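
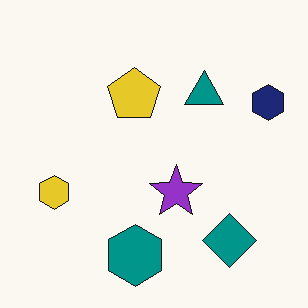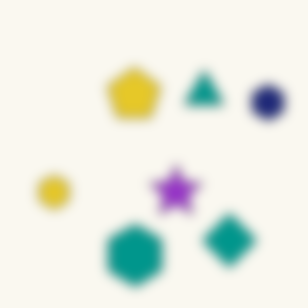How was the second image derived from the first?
This is the original image strongly gaussian-blurred.

Shape edges and outlines are uniformly softened across the whole image.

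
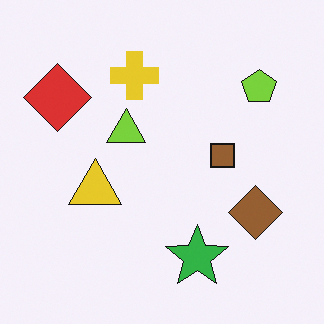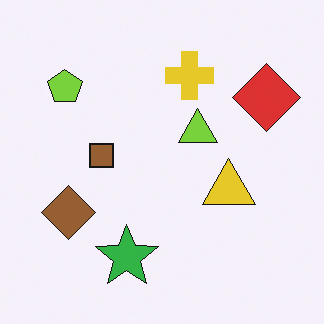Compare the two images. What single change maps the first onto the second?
It was flipped horizontally (left ↔ right).

The red diamond is in the top-left of the first image and the top-right of the second — shapes on opposite sides of the vertical midline have swapped in a mirror flip.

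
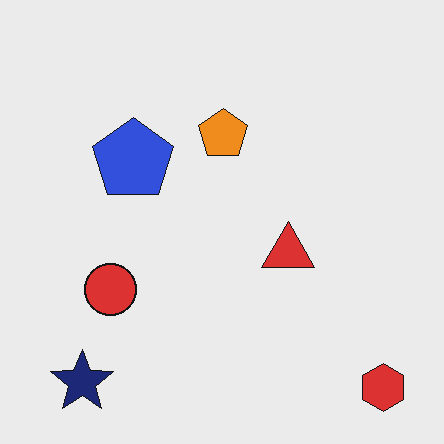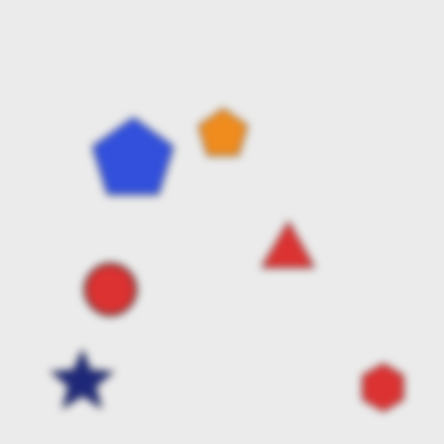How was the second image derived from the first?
This is the original image moderately blurred.

Shape edges and outlines are uniformly softened across the whole image.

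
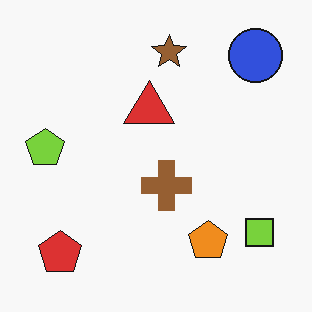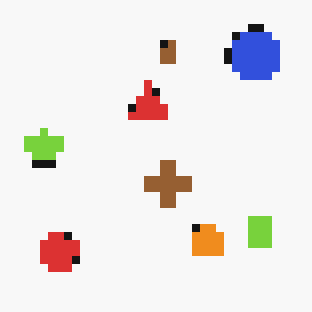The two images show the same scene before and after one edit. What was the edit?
The second image is the first pixelated into visible square blocks.

Shapes are reduced to large square blocks; fine edges and outlines are lost — a downscale-then-upscale (mosaic) effect.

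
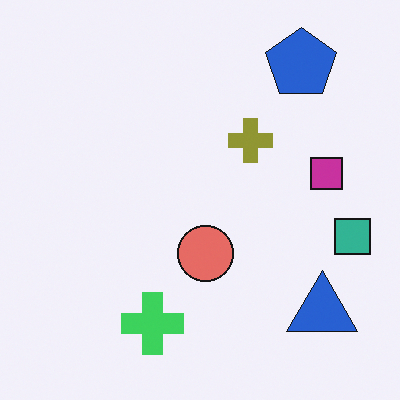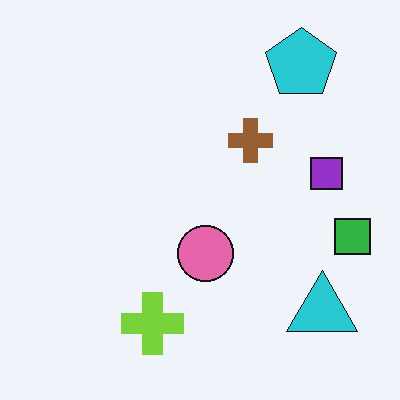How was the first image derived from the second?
The image was hue-shifted slightly.

Every shape's color has rotated by the same amount around the hue wheel — a uniform hue shift.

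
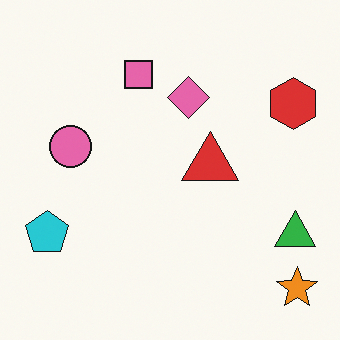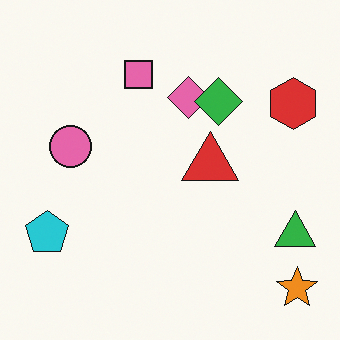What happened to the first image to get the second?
It was overlaid with an additional green diamond.

A green diamond appears in the second image that is absent from the first.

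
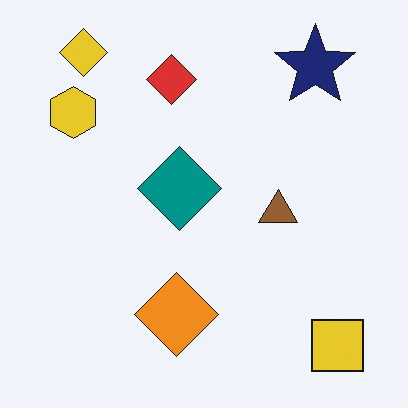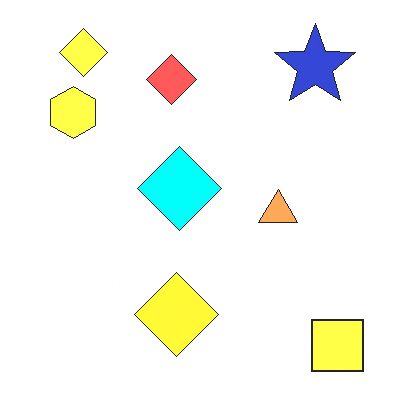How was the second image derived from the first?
This is the original image substantially brightened.

Every pixel — background and shapes alike — is uniformly brightened.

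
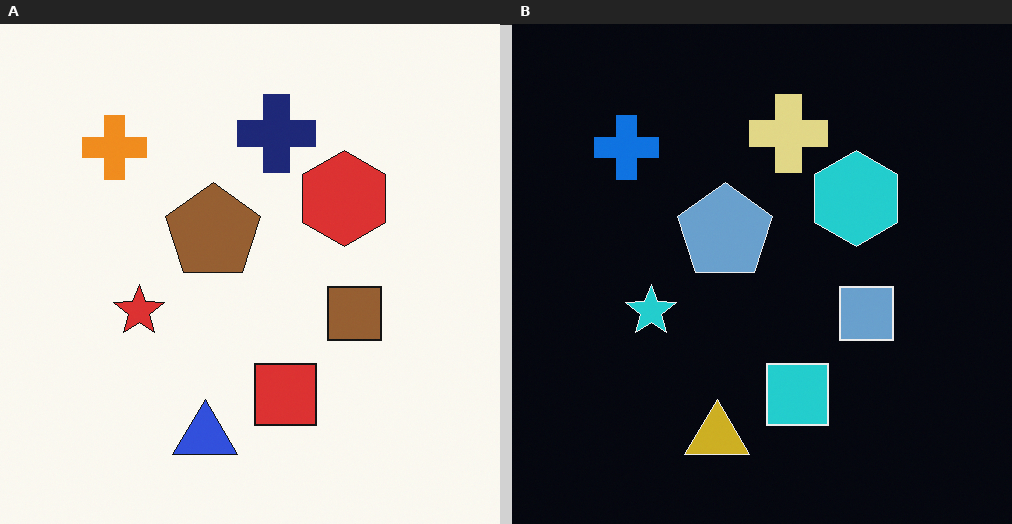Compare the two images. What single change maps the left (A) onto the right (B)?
The right (B) image is the left (A) color-inverted (negative).

The light background has become dark and every shape's color is its complement — a photographic negative.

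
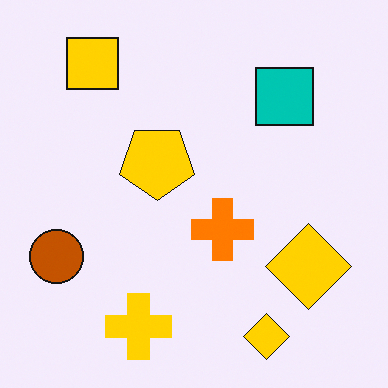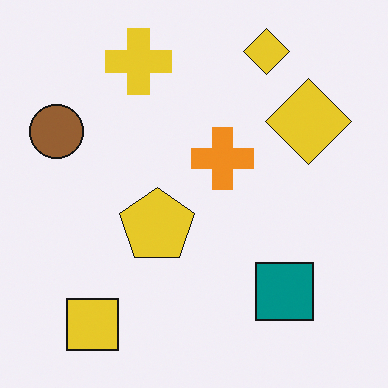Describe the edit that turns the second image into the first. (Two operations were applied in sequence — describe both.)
This is the original image flipped vertically (top ↔ bottom), then made much more vivid (saturation change).

The yellow cross is in the top of the second image and the bottom of the first — shapes on opposite sides of the horizontal midline have swapped in a mirror flip. All colors are more vivid — a global saturation change.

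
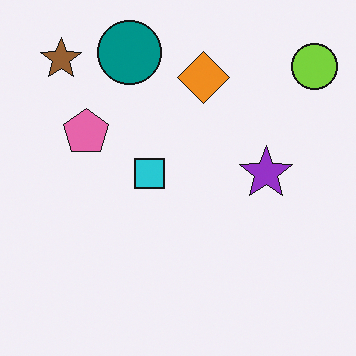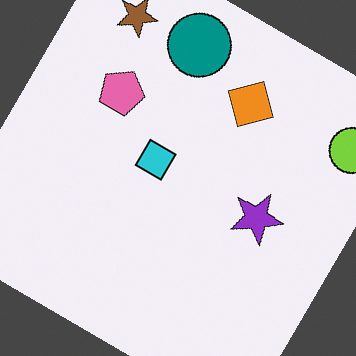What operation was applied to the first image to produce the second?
The image was rotated clockwise by a large amount — several tens of degrees.

Every shape is tilted by the same angle and the image corners show triangular fill wedges — a whole-image rotation by a non-right angle.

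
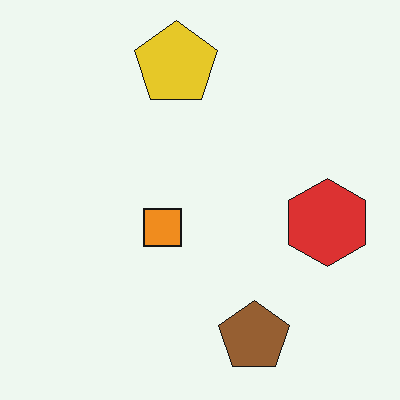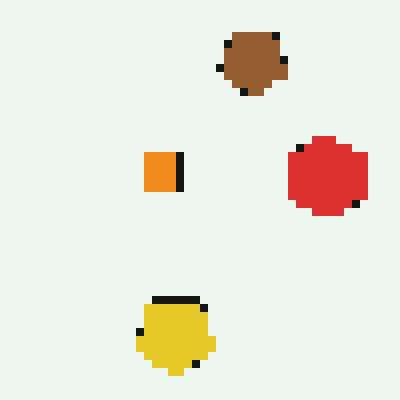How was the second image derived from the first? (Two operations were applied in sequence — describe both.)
Flipped vertically (top ↔ bottom), then moderately pixelated.

The brown pentagon is in the bottom of the first image and the top of the second — shapes on opposite sides of the horizontal midline have swapped in a mirror flip. Shapes are reduced to large square blocks; fine edges and outlines are lost — a downscale-then-upscale (mosaic) effect.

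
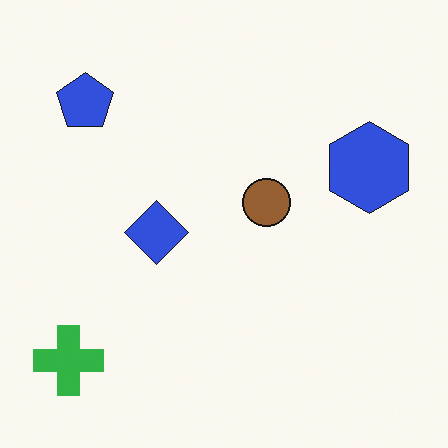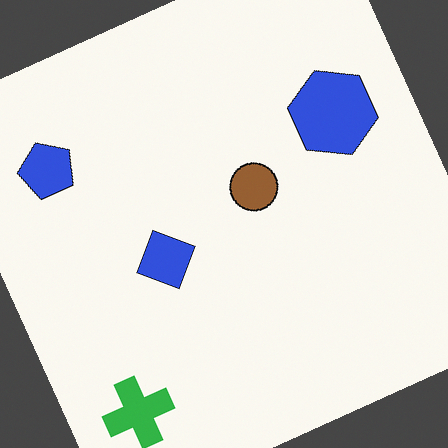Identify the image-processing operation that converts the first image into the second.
The image was rotated counter-clockwise by a moderate amount.

Every shape is tilted by the same angle and the image corners show triangular fill wedges — a whole-image rotation by a non-right angle.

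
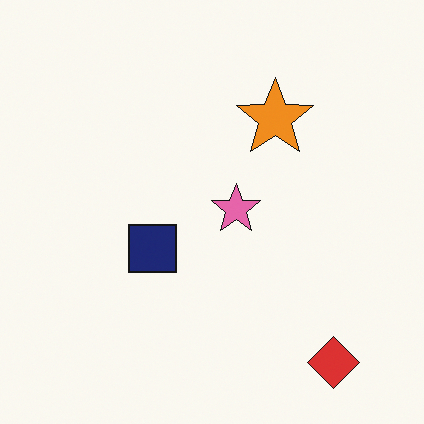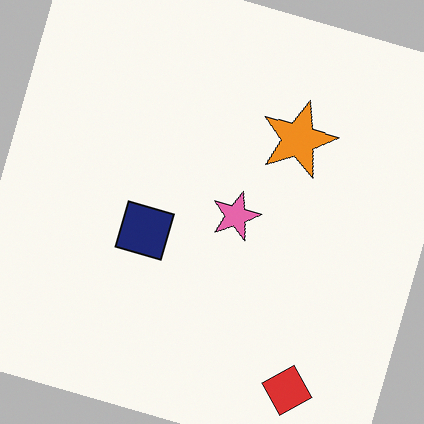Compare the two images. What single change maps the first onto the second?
Rotated clockwise by a moderate amount.

Every shape is tilted by the same angle and the image corners show triangular fill wedges — a whole-image rotation by a non-right angle.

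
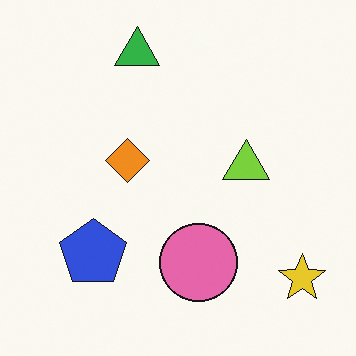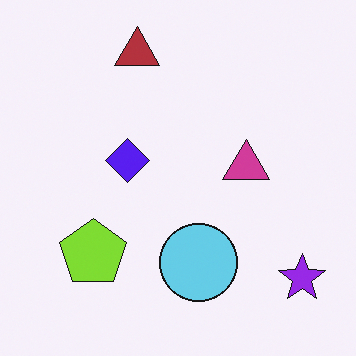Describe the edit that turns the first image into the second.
The image was hue-shifted through roughly half the color wheel.

Every shape's color has rotated by the same amount around the hue wheel — a uniform hue shift.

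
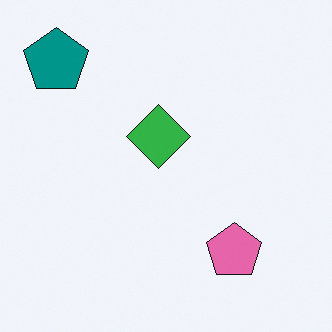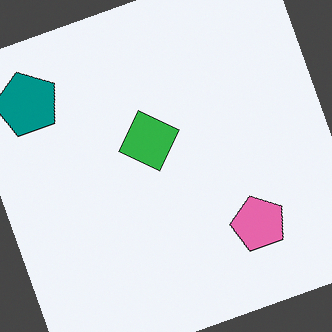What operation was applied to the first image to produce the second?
Rotated counter-clockwise by a clearly visible amount.

Every shape is tilted by the same angle and the image corners show triangular fill wedges — a whole-image rotation by a non-right angle.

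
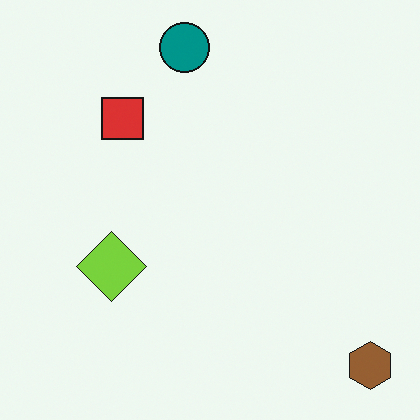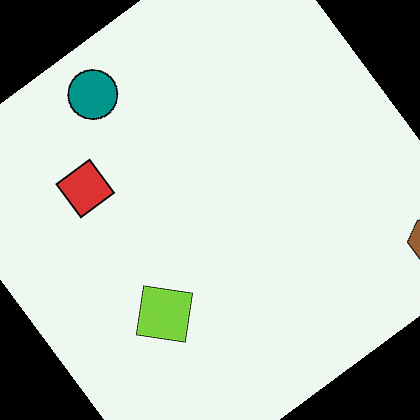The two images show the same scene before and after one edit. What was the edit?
The second image is the first rotated counter-clockwise by a large amount — several tens of degrees.

Every shape is tilted by the same angle and the image corners show triangular fill wedges — a whole-image rotation by a non-right angle.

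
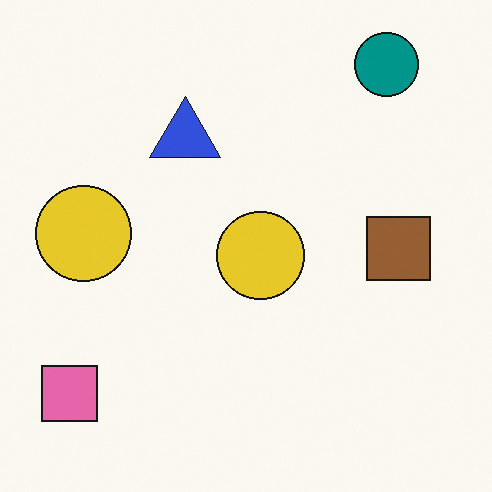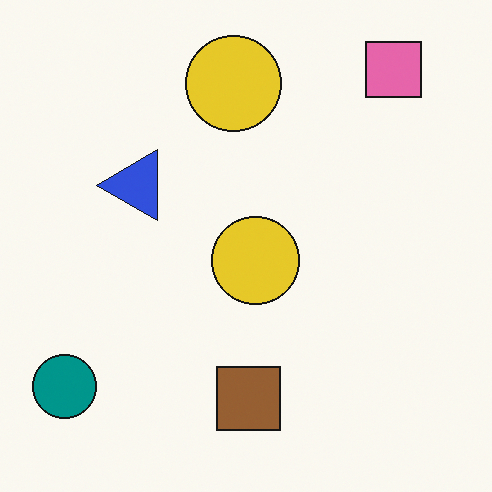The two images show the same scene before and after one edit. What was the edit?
The transformation is: transposed (reflected across the top-left ↔ bottom-right diagonal).

Shapes have swapped their row and column positions — what was in the top-right is now in the bottom-left — a diagonal reflection.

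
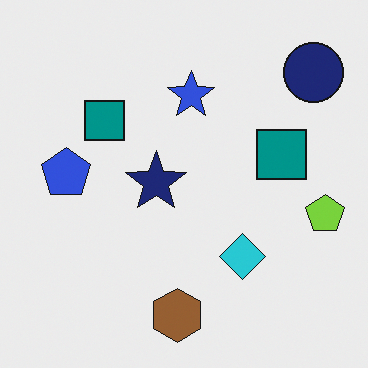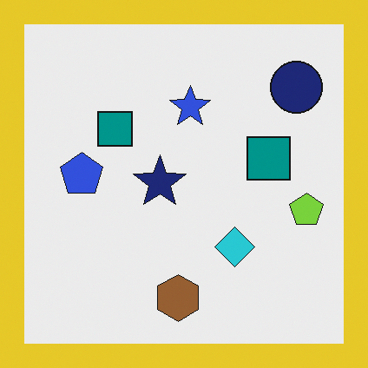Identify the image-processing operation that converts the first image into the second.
Framed with a yellow border.

A solid yellow frame runs around the edge of the second image, with the content slightly shrunk inside it.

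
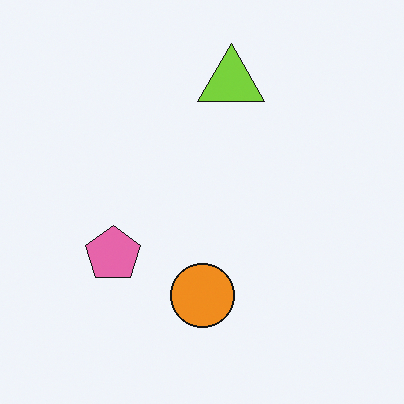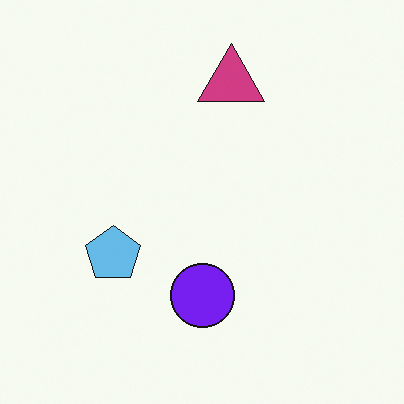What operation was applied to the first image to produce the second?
The transformation is: hue-shifted through roughly half the color wheel.

Every shape's color has rotated by the same amount around the hue wheel — a uniform hue shift.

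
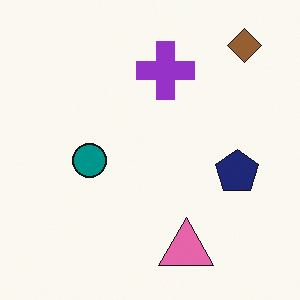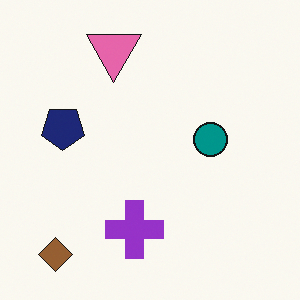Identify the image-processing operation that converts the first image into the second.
The image was rotated 180°.

The brown diamond sits in the top-right of the first image and the bottom-left of the second — consistent with a whole-image 180° rotation.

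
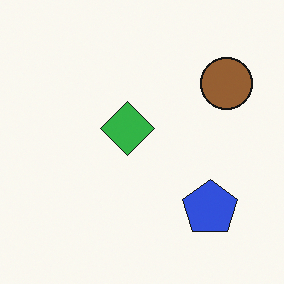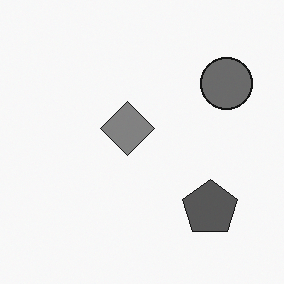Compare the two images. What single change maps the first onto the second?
It was converted to grayscale.

All color is removed — every shape is now a shade of grey.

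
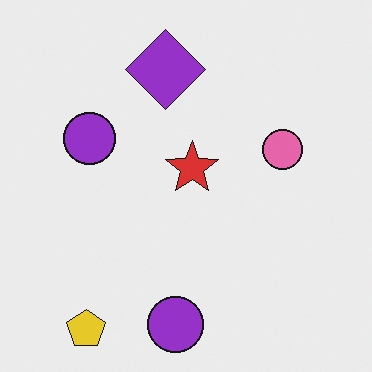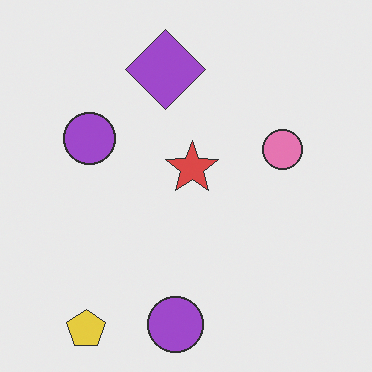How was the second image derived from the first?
Given slightly reduced contrast.

Tones are pushed toward mid-grey across the whole image — a global contrast change.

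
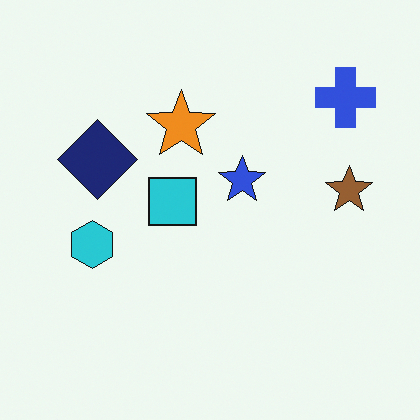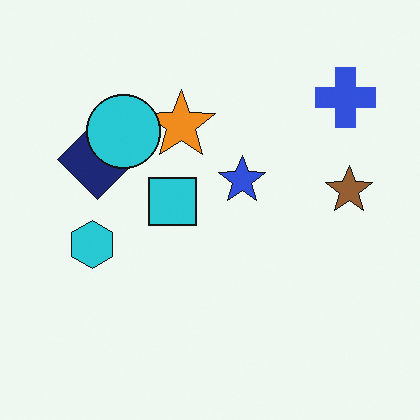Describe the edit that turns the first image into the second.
The second image is the first overlaid with an additional cyan circle.

A cyan circle appears in the second image that is absent from the first.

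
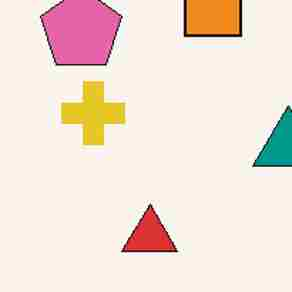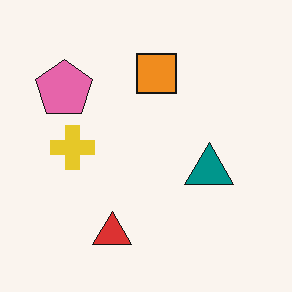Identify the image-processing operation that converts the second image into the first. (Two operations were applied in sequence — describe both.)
This is the original image cropped slightly and scaled back up, then heavily JPEG-compressed with obvious blocking artifacts.

The visible shapes are larger and the field of view is narrower; shapes near the original edges may be partly or wholly outside the frame — a crop-and-rescale. Blocky 8×8 compression artifacts appear around shape edges and the flat background shows ringing — characteristic JPEG degradation.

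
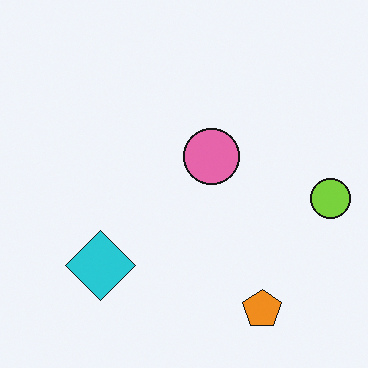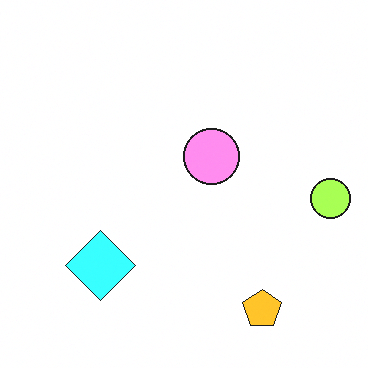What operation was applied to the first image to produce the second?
This is the original image substantially brightened.

Every pixel — background and shapes alike — is uniformly brightened.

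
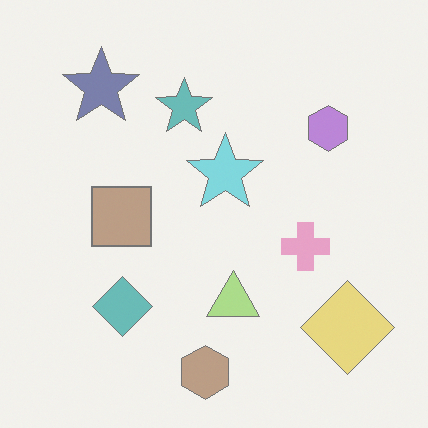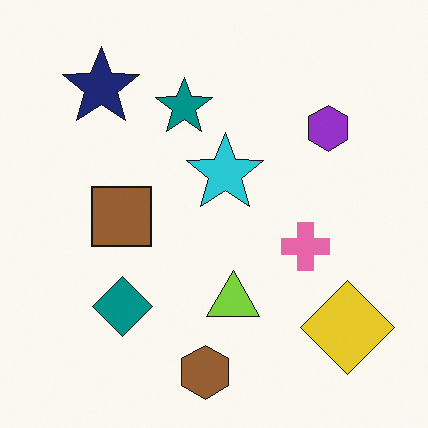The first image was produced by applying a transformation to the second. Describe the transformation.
Washed out (contrast reduced).

Tones are pushed toward mid-grey across the whole image — a global contrast change.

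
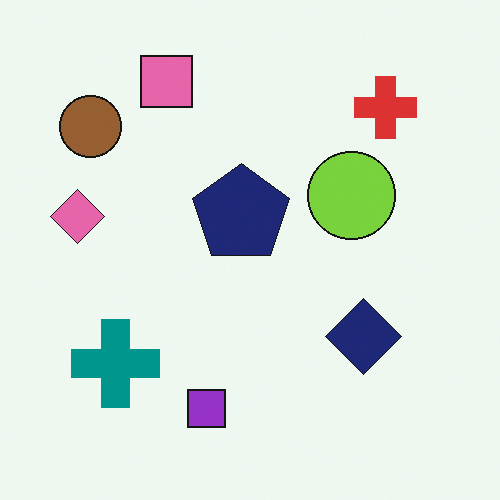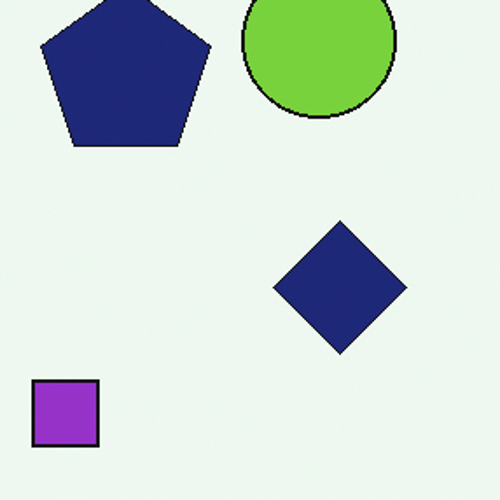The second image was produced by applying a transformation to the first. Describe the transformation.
The image was cropped tightly and scaled back up.

The visible shapes are larger and the field of view is narrower; shapes near the original edges may be partly or wholly outside the frame — a crop-and-rescale.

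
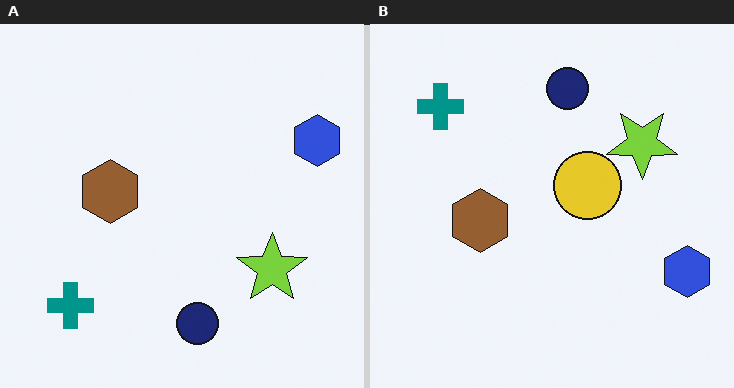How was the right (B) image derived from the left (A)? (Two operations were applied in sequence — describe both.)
The transformation is: flipped vertically (top ↔ bottom), then overlaid with an additional yellow circle.

The navy circle is in the bottom of the left (A) image and the top of the right (B) — shapes on opposite sides of the horizontal midline have swapped in a mirror flip. A yellow circle appears in the right (B) image that is absent from the left (A).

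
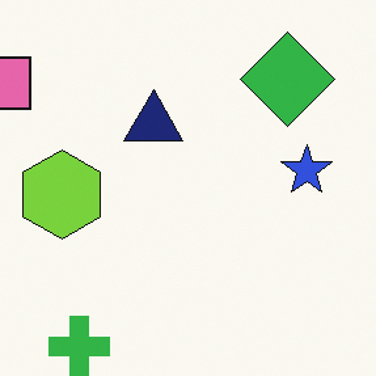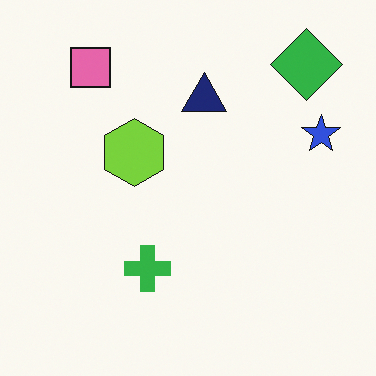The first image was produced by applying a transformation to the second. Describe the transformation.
The transformation is: cropped slightly and scaled back up.

The visible shapes are larger and the field of view is narrower; shapes near the original edges may be partly or wholly outside the frame — a crop-and-rescale.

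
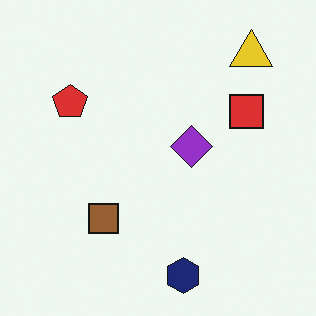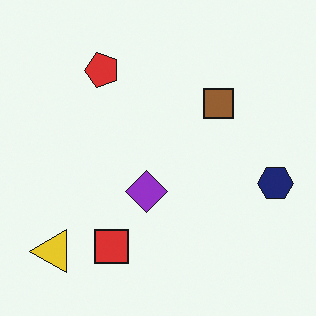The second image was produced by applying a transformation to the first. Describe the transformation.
Transposed (reflected across the top-left ↔ bottom-right diagonal).

Shapes have swapped their row and column positions — what was in the top-right is now in the bottom-left — a diagonal reflection.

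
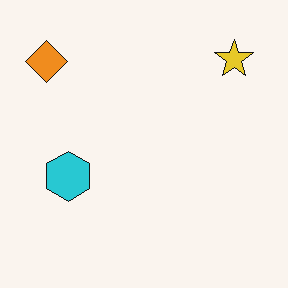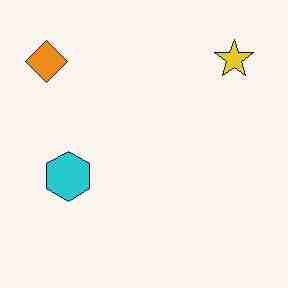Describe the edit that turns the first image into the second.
The image was degraded with heavy JPEG compression.

Blocky 8×8 compression artifacts appear around shape edges and the flat background shows ringing — characteristic JPEG degradation.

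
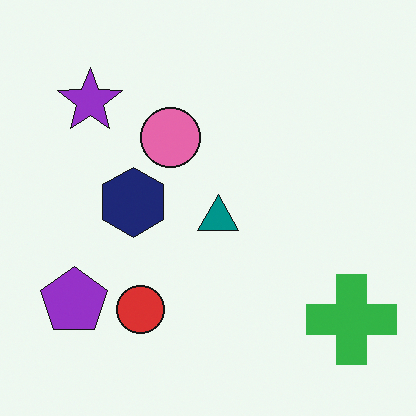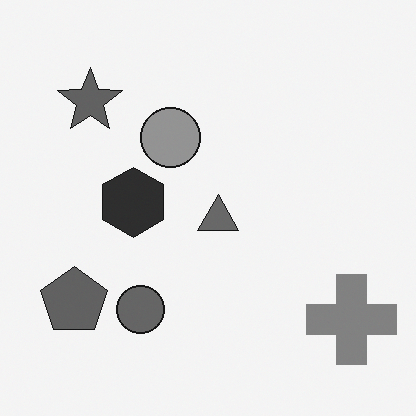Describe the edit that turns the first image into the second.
It was converted to grayscale.

All color is removed — every shape is now a shade of grey.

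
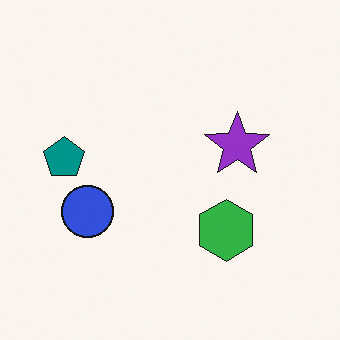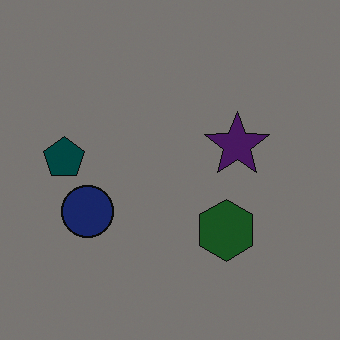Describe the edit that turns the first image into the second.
The second image is the first darkened a lot.

Every pixel — background and shapes alike — is uniformly darkened.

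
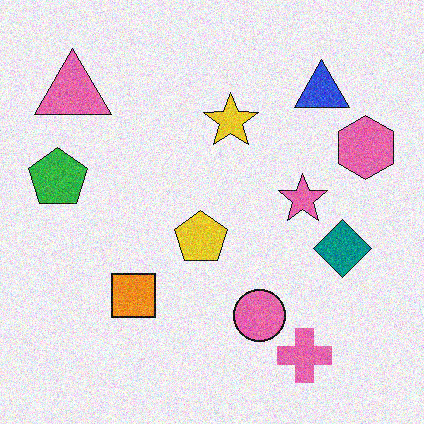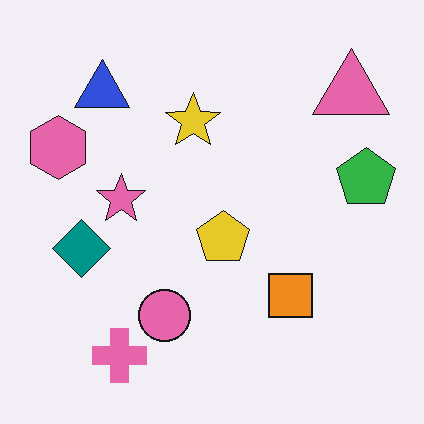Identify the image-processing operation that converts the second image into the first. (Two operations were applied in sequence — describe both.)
It was flipped horizontally (left ↔ right), then degraded with visible gaussian noise.

The green pentagon is in the right of the second image and the left of the first — shapes on opposite sides of the vertical midline have swapped in a mirror flip. Random speckle covers the whole image, including the flat background.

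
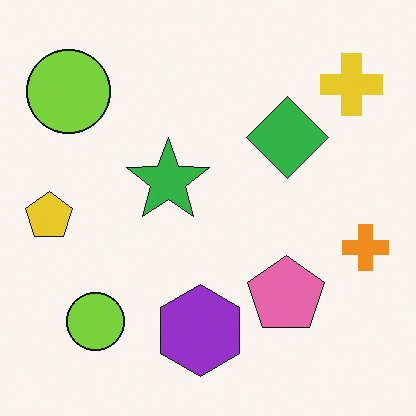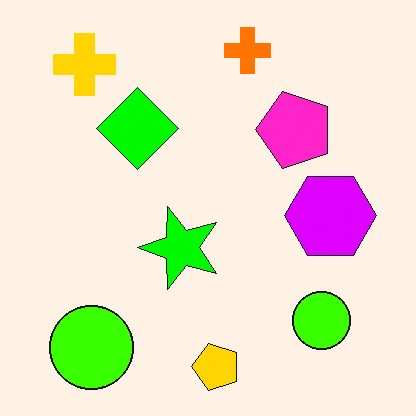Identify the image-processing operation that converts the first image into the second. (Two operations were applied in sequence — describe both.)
The transformation is: rotated 90° counter-clockwise, then heavily oversaturated.

The yellow cross sits in the top-right of the first image and the top-left of the second — consistent with a whole-image 90° counter-clockwise rotation. All colors are more vivid — a global saturation change.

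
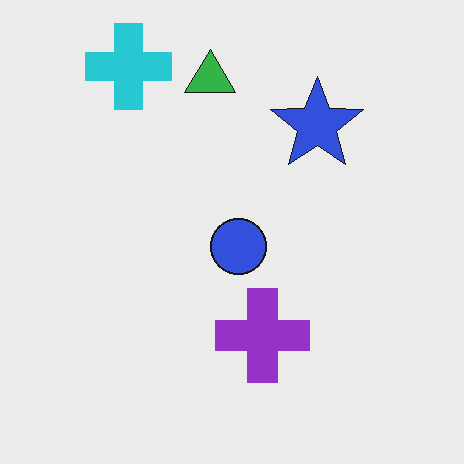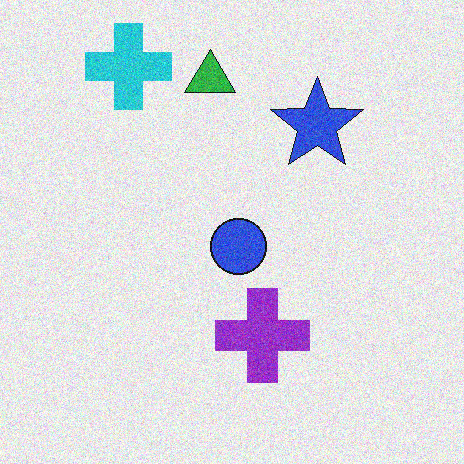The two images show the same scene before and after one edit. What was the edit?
This is the original image degraded with visible gaussian noise.

Random speckle covers the whole image, including the flat background.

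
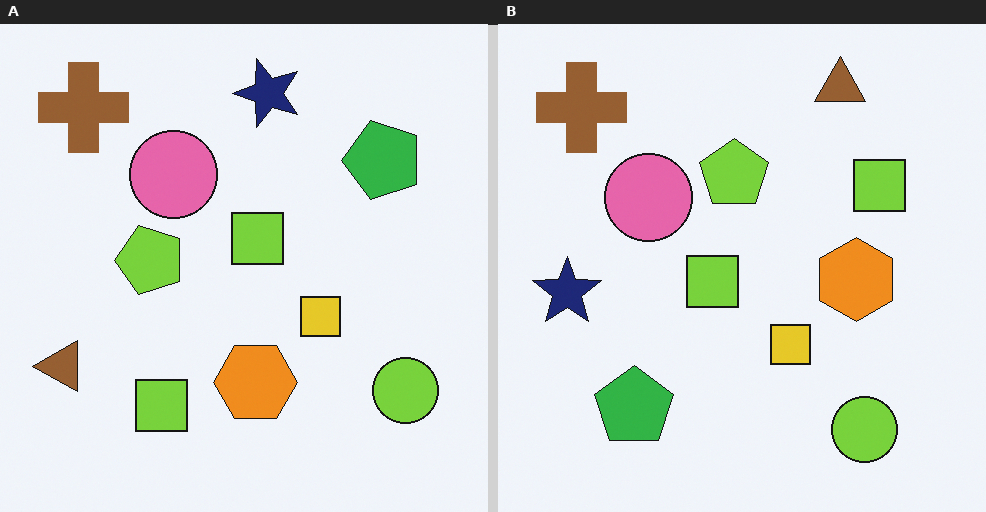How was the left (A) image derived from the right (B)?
The left (A) image is the right (B) transposed (reflected across the top-left ↔ bottom-right diagonal).

Shapes have swapped their row and column positions — what was in the top-right is now in the bottom-left — a diagonal reflection.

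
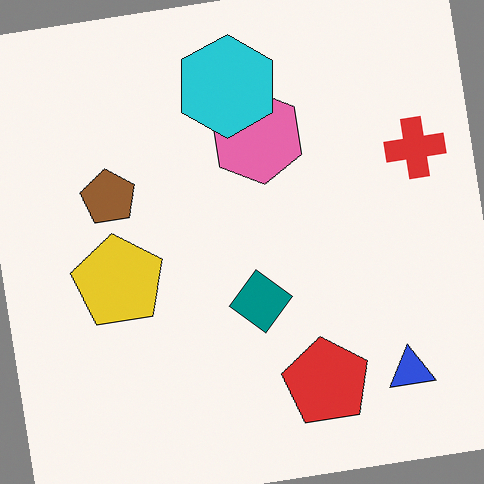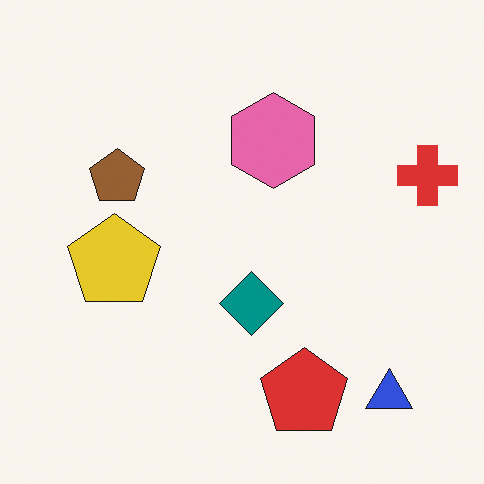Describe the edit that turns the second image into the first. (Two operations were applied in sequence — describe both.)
The transformation is: rotated counter-clockwise by a few degrees, then overlaid with an additional cyan hexagon.

Every shape is tilted by the same angle and the image corners show triangular fill wedges — a whole-image rotation by a non-right angle. A cyan hexagon appears in the first image that is absent from the second.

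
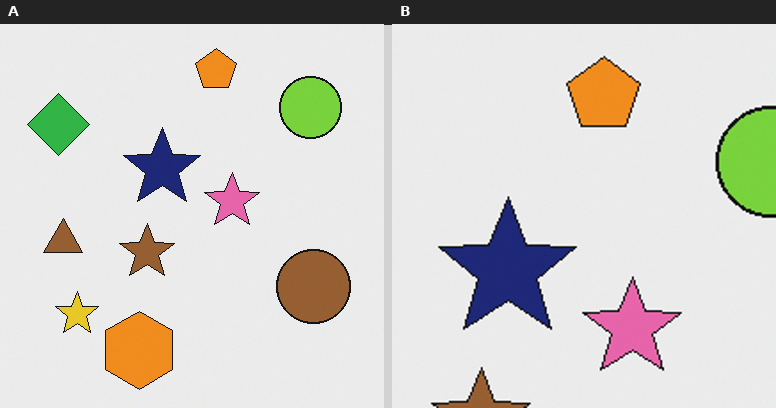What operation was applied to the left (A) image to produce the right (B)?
The right (B) image is the left (A) cropped to a noticeably smaller region and rescaled.

The visible shapes are larger and the field of view is narrower; shapes near the original edges may be partly or wholly outside the frame — a crop-and-rescale.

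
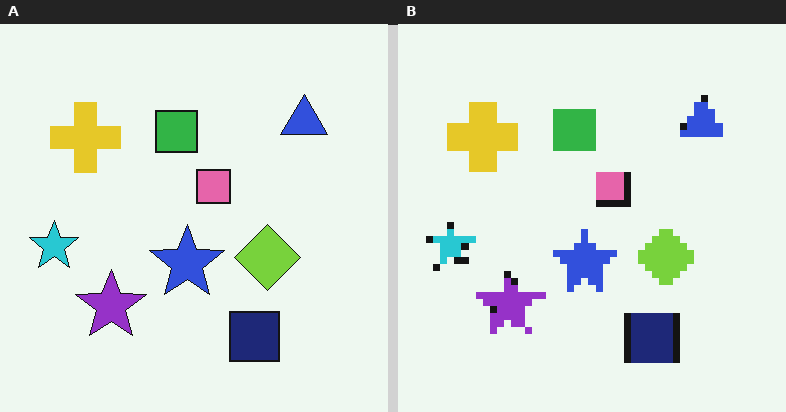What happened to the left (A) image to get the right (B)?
It was pixelated into visible square blocks.

Shapes are reduced to large square blocks; fine edges and outlines are lost — a downscale-then-upscale (mosaic) effect.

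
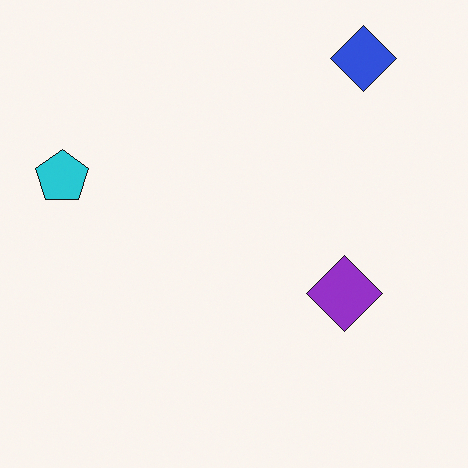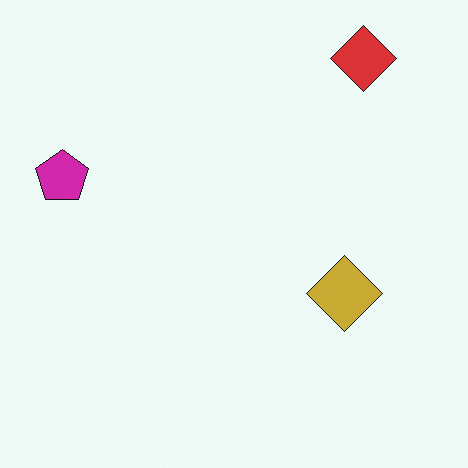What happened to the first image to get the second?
The image was hue-shifted by a moderate amount.

Every shape's color has rotated by the same amount around the hue wheel — a uniform hue shift.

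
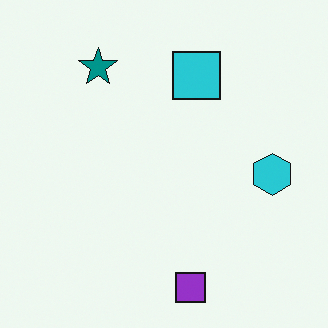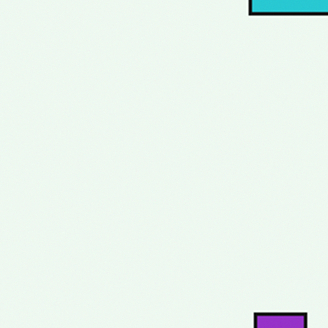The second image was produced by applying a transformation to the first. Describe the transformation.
The image was cropped to a noticeably smaller region and rescaled.

The visible shapes are larger and the field of view is narrower; shapes near the original edges may be partly or wholly outside the frame — a crop-and-rescale.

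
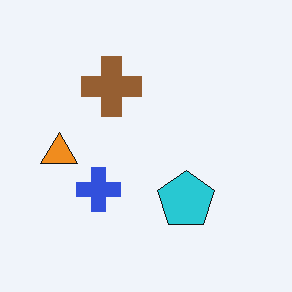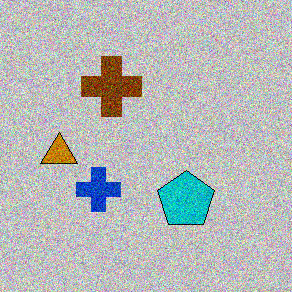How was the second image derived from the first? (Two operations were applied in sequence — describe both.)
This is the original image heavily posterized to just a handful of flat colors, then degraded with a thick layer of grain.

Each flat color has snapped to a coarser quantized level — most visibly, the near-white background has dropped to a flat grey. Random speckle covers the whole image, including the flat background.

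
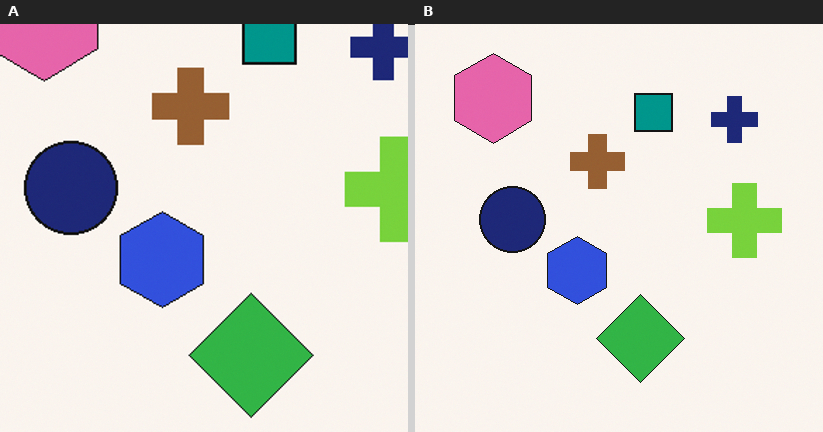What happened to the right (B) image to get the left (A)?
It was cropped to a modestly smaller region and rescaled.

The visible shapes are larger and the field of view is narrower; shapes near the original edges may be partly or wholly outside the frame — a crop-and-rescale.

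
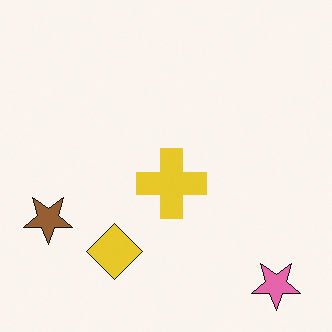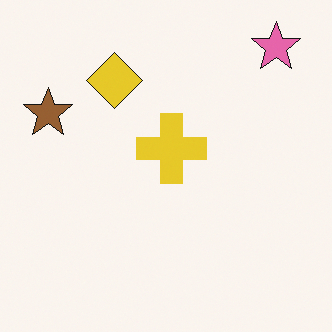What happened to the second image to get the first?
The first image is the second flipped vertically (top ↔ bottom).

The pink star is in the top-right of the second image and the bottom-right of the first — shapes on opposite sides of the horizontal midline have swapped in a mirror flip.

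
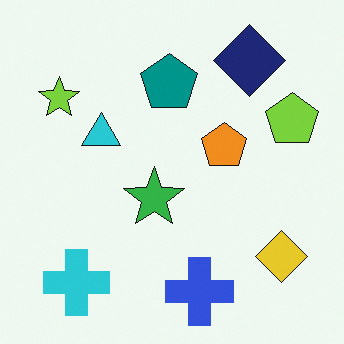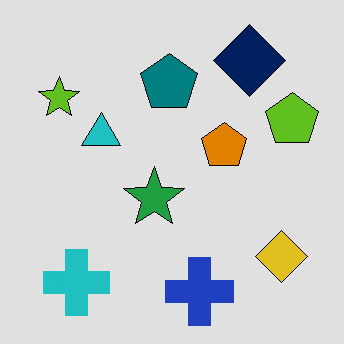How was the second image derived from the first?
The transformation is: moderately posterized.

Each flat color has snapped to a coarser quantized level — most visibly, the near-white background has dropped to a flat grey.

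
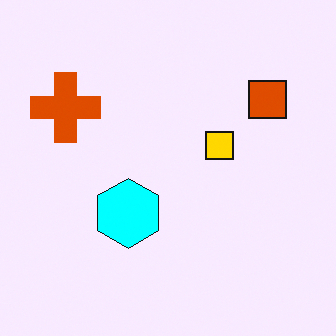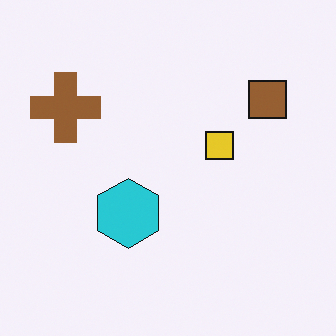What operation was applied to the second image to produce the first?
Heavily oversaturated.

All colors are more vivid — a global saturation change.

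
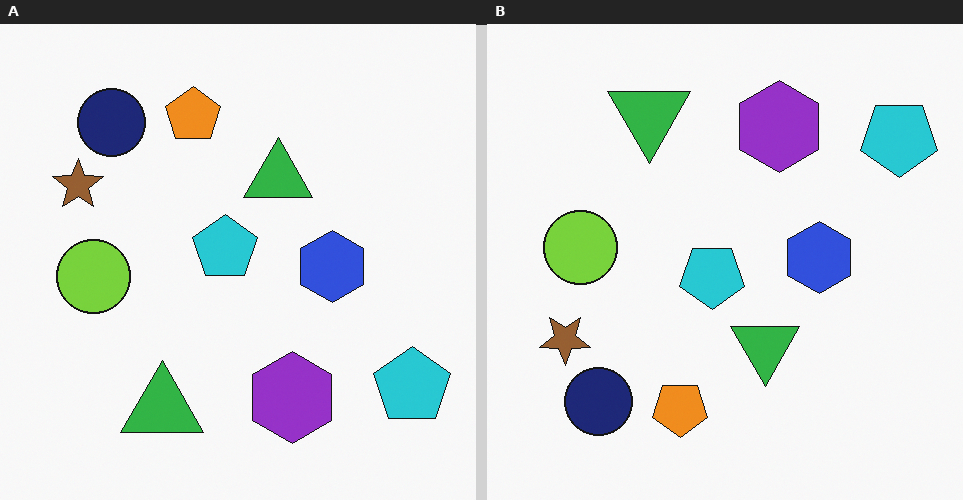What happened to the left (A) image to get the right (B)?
The right (B) image is the left (A) flipped vertically (top ↔ bottom).

The orange pentagon is in the top of the left (A) image and the bottom of the right (B) — shapes on opposite sides of the horizontal midline have swapped in a mirror flip.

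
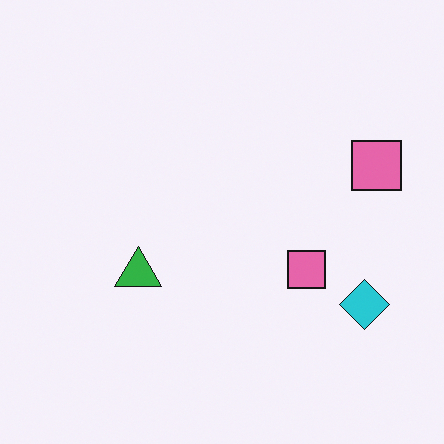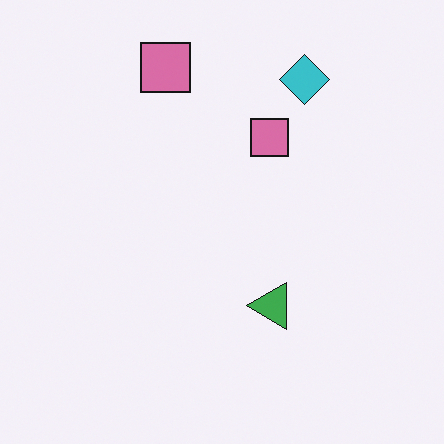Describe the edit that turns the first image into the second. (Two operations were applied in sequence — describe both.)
The image was slightly desaturated, then rotated 90° counter-clockwise.

All colors are more muted and greyish — a global saturation change. The cyan diamond sits in the bottom-right of the first image and the top-right of the second — consistent with a whole-image 90° counter-clockwise rotation.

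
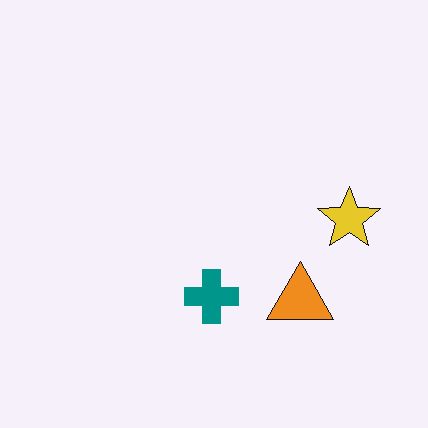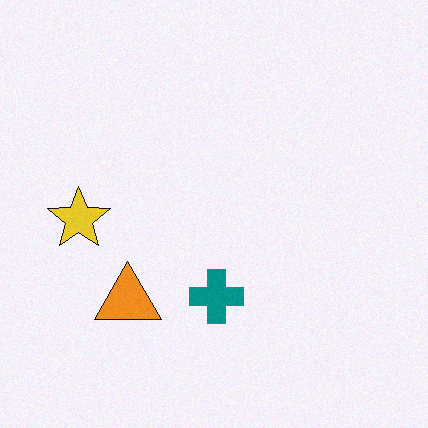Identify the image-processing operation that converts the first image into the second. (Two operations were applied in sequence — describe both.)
The second image is the first flipped horizontally (left ↔ right), then degraded with a light layer of grain.

The yellow star is in the right of the first image and the left of the second — shapes on opposite sides of the vertical midline have swapped in a mirror flip. Random speckle covers the whole image, including the flat background.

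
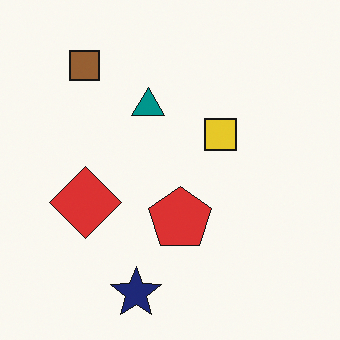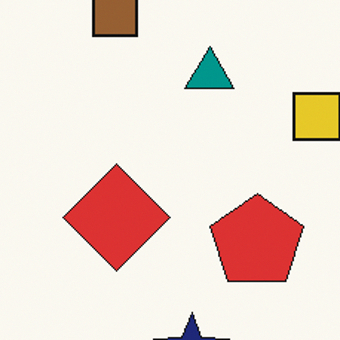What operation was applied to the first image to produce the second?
The second image is the first cropped to a modestly smaller region and rescaled.

The visible shapes are larger and the field of view is narrower; shapes near the original edges may be partly or wholly outside the frame — a crop-and-rescale.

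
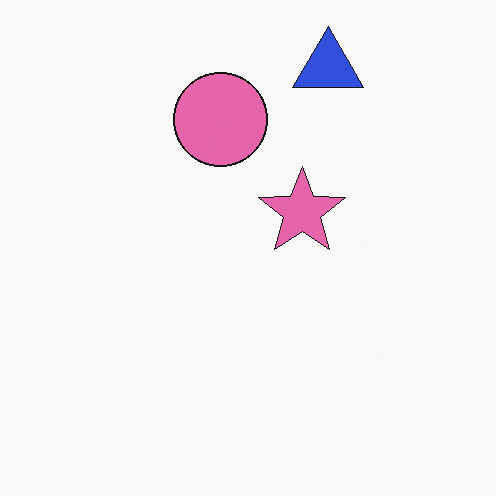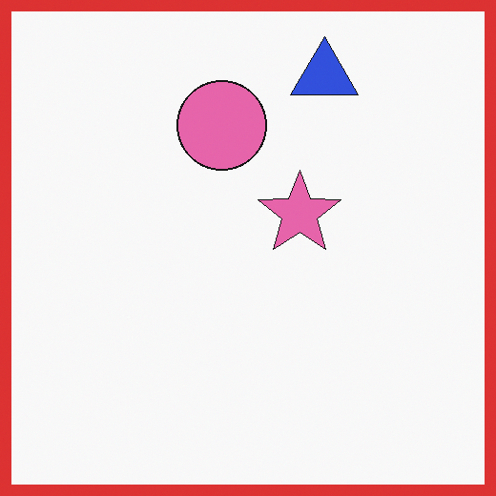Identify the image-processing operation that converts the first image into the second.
It was framed with a red border.

A solid red frame runs around the edge of the second image, with the content slightly shrunk inside it.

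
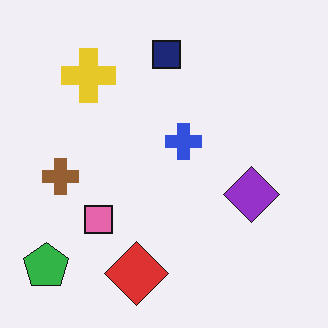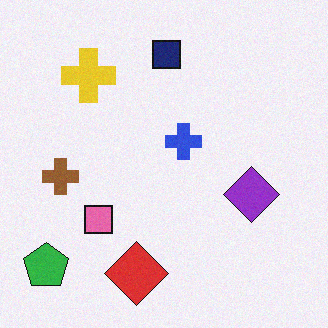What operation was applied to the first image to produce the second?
The transformation is: degraded with light additive noise.

Random speckle covers the whole image, including the flat background.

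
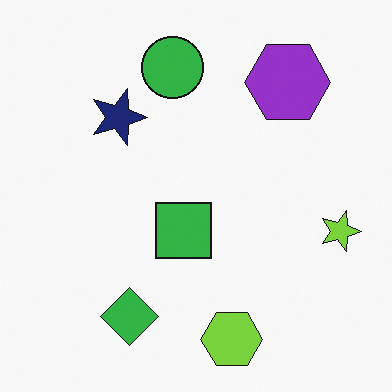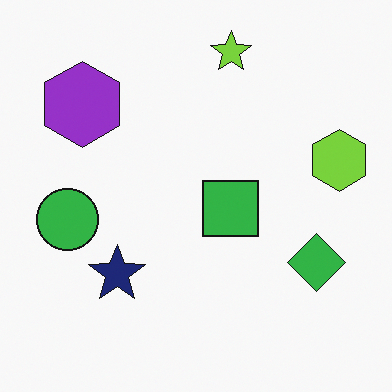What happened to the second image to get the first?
It was rotated 90° clockwise.

The lime star sits in the top of the second image and the right of the first — consistent with a whole-image 90° clockwise rotation.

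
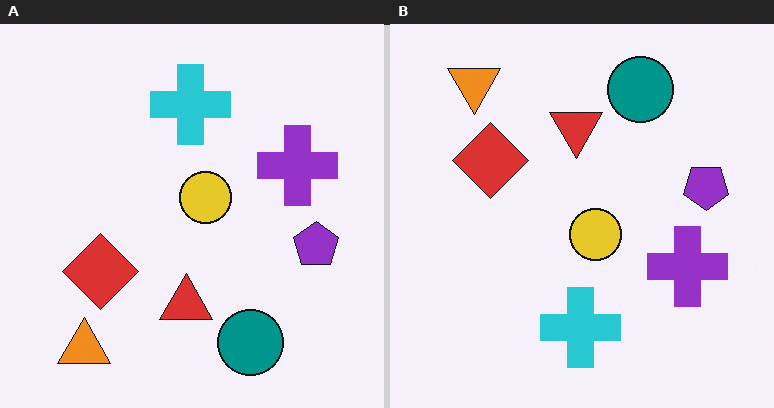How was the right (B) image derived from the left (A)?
The transformation is: flipped vertically (top ↔ bottom).

The orange triangle is in the bottom-left of the left (A) image and the top-left of the right (B) — shapes on opposite sides of the horizontal midline have swapped in a mirror flip.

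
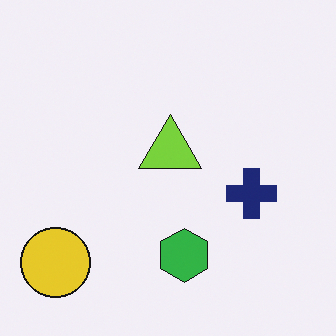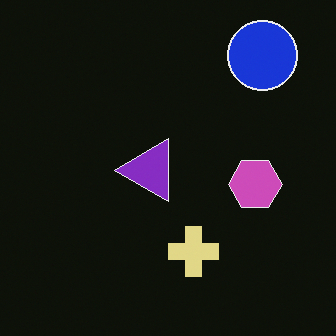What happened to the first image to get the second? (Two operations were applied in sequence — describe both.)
The second image is the first transposed (reflected across the top-left ↔ bottom-right diagonal), then color-inverted (negative).

Shapes have swapped their row and column positions — what was in the top-right is now in the bottom-left — a diagonal reflection. The light background has become dark and every shape's color is its complement — a photographic negative.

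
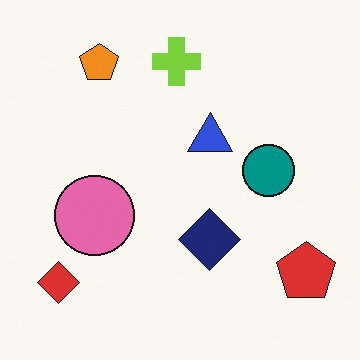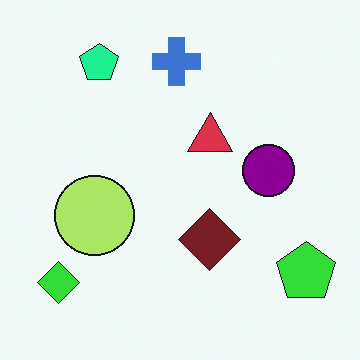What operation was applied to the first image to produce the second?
Hue-shifted through roughly a third of the color wheel.

Every shape's color has rotated by the same amount around the hue wheel — a uniform hue shift.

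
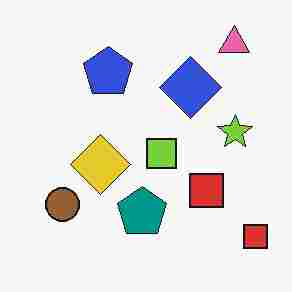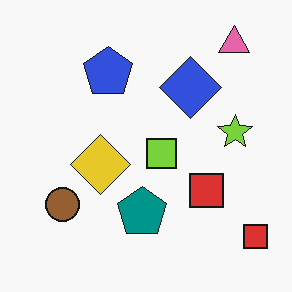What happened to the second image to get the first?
The transformation is: degraded with heavy JPEG compression.

Blocky 8×8 compression artifacts appear around shape edges and the flat background shows ringing — characteristic JPEG degradation.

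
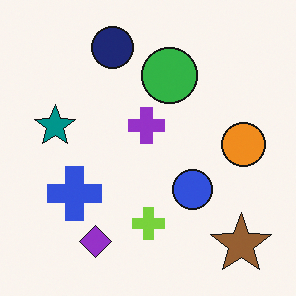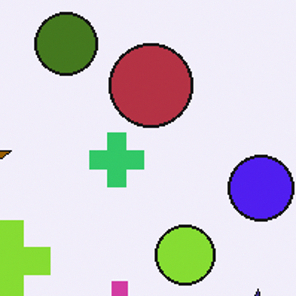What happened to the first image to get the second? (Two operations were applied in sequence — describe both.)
The transformation is: cropped to a modestly smaller region and rescaled, then hue-shifted by a large amount.

The visible shapes are larger and the field of view is narrower; shapes near the original edges may be partly or wholly outside the frame — a crop-and-rescale. Every shape's color has rotated by the same amount around the hue wheel — a uniform hue shift.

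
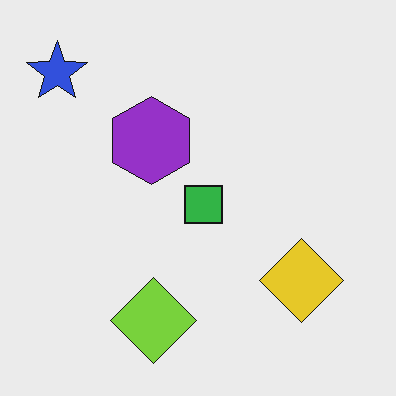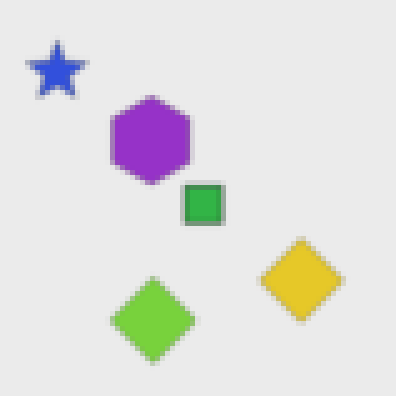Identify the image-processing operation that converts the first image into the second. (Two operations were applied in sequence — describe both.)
The transformation is: slightly softened, then mildly pixelated.

Shape edges and outlines are uniformly softened across the whole image. Shapes are reduced to large square blocks; fine edges and outlines are lost — a downscale-then-upscale (mosaic) effect.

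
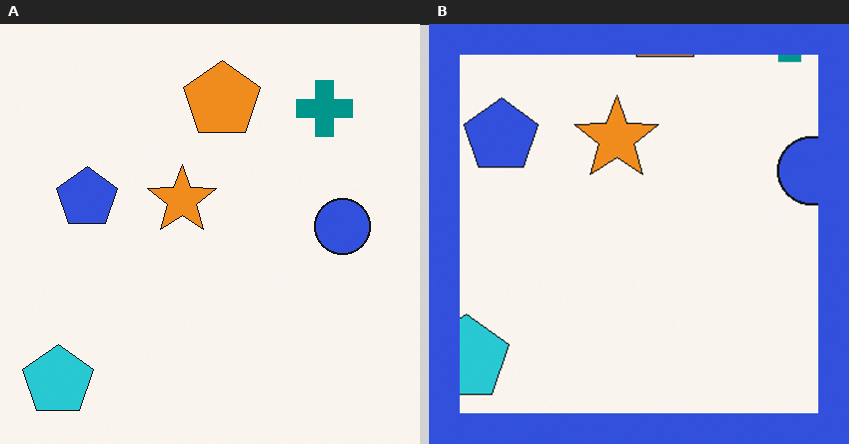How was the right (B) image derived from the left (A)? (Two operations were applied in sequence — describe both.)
The transformation is: cropped slightly and scaled back up, then framed with a blue border.

The visible shapes are larger and the field of view is narrower; shapes near the original edges may be partly or wholly outside the frame — a crop-and-rescale. A solid blue frame runs around the edge of the right (B) image, with the content slightly shrunk inside it.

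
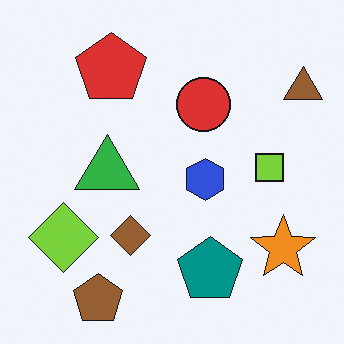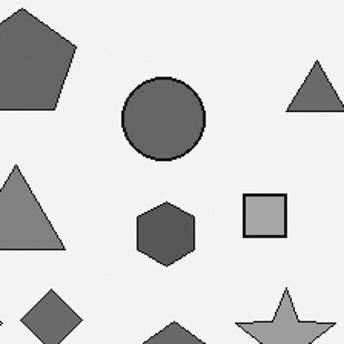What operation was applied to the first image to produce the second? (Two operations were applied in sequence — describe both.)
This is the original image cropped to a modestly smaller region and rescaled, then converted to grayscale.

The visible shapes are larger and the field of view is narrower; shapes near the original edges may be partly or wholly outside the frame — a crop-and-rescale. All color is removed — every shape is now a shade of grey.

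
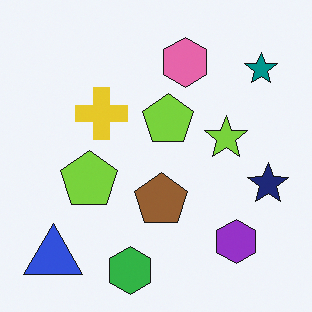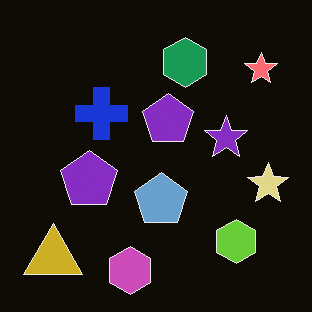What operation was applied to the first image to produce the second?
This is the original image color-inverted (negative).

The light background has become dark and every shape's color is its complement — a photographic negative.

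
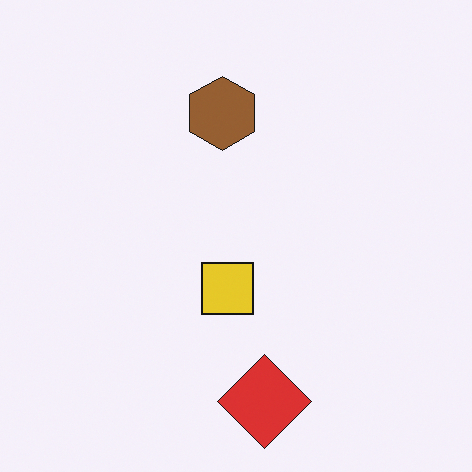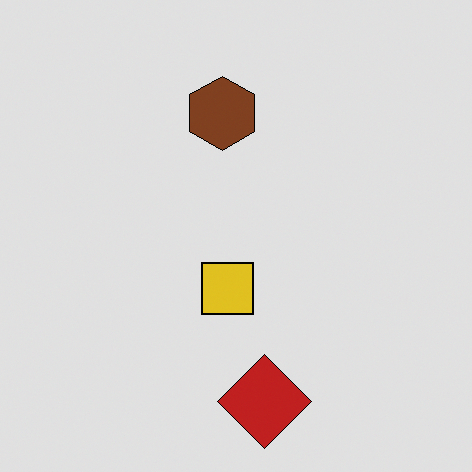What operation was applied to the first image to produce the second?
It was posterized to a reduced palette.

Each flat color has snapped to a coarser quantized level — most visibly, the near-white background has dropped to a flat grey.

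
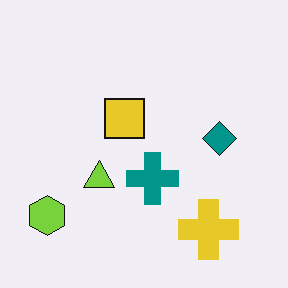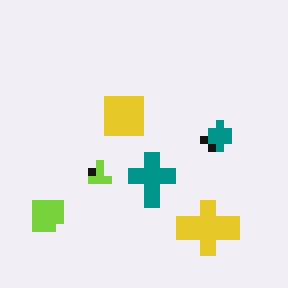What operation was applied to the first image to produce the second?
Pixelated into visible square blocks.

Shapes are reduced to large square blocks; fine edges and outlines are lost — a downscale-then-upscale (mosaic) effect.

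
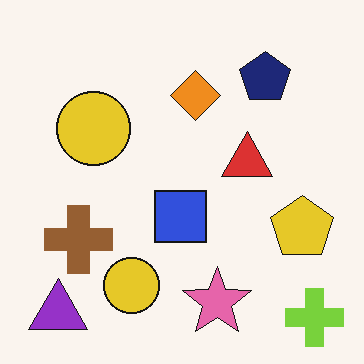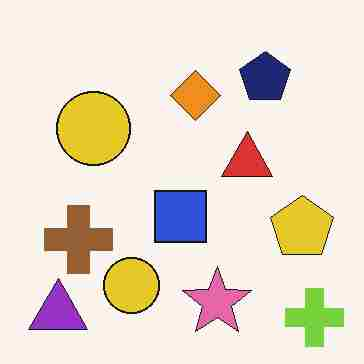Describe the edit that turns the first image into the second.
This is the original image heavily JPEG-compressed with obvious blocking artifacts.

Blocky 8×8 compression artifacts appear around shape edges and the flat background shows ringing — characteristic JPEG degradation.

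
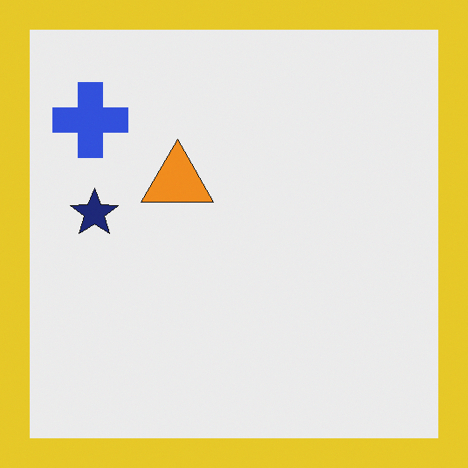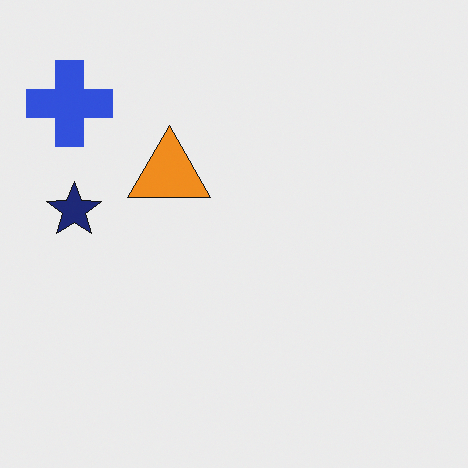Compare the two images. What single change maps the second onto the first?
Framed with a yellow border.

A solid yellow frame runs around the edge of the first image, with the content slightly shrunk inside it.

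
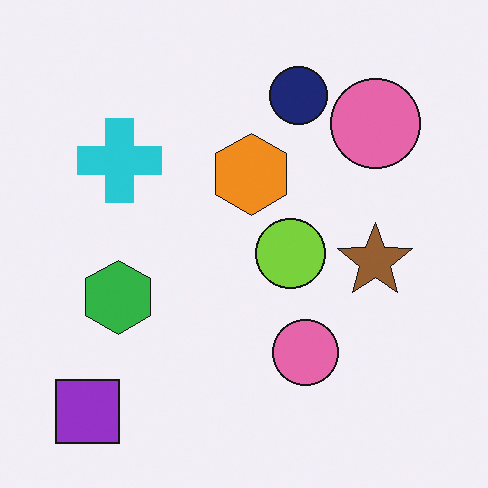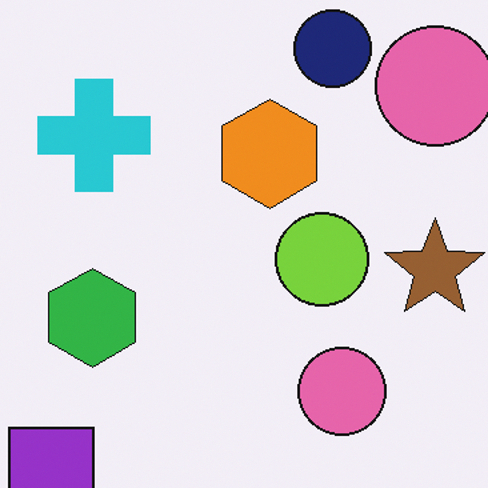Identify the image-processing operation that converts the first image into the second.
Cropped to a modestly smaller region and rescaled.

The visible shapes are larger and the field of view is narrower; shapes near the original edges may be partly or wholly outside the frame — a crop-and-rescale.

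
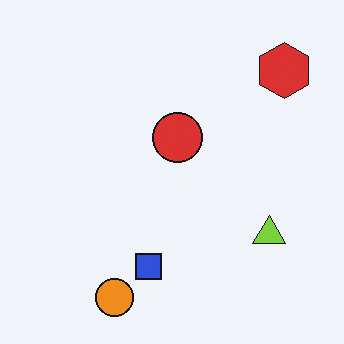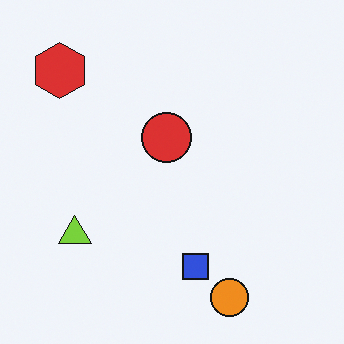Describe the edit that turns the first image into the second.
The second image is the first flipped horizontally (left ↔ right).

The red hexagon is in the top-right of the first image and the top-left of the second — shapes on opposite sides of the vertical midline have swapped in a mirror flip.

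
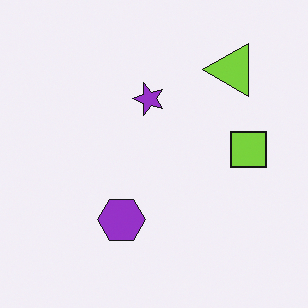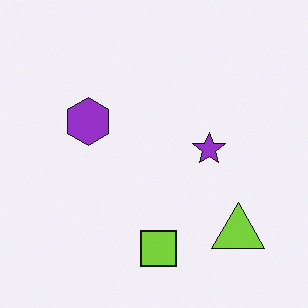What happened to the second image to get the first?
Rotated 90° counter-clockwise.

The lime triangle sits in the bottom-right of the second image and the top-right of the first — consistent with a whole-image 90° counter-clockwise rotation.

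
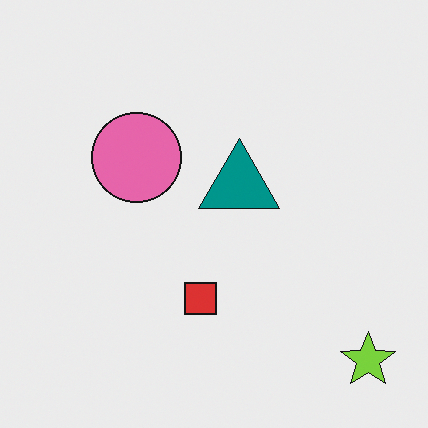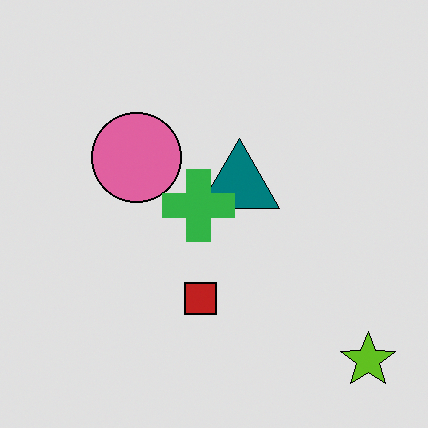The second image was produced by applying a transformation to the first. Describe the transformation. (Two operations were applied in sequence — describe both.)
This is the original image moderately posterized, then overlaid with an additional green cross.

Each flat color has snapped to a coarser quantized level — most visibly, the near-white background has dropped to a flat grey. A green cross appears in the second image that is absent from the first.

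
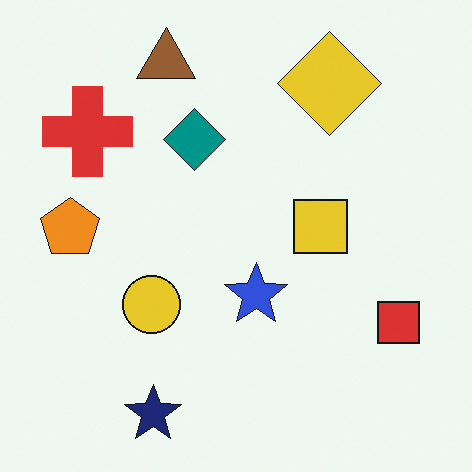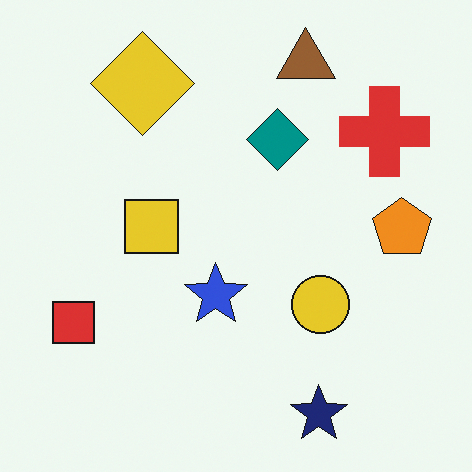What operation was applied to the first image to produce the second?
The transformation is: flipped horizontally (left ↔ right).

The orange pentagon is in the left of the first image and the right of the second — shapes on opposite sides of the vertical midline have swapped in a mirror flip.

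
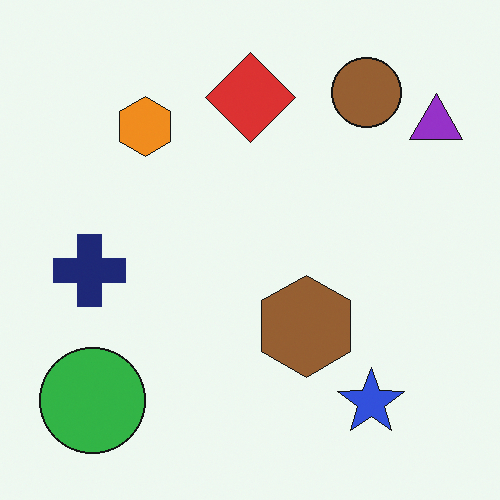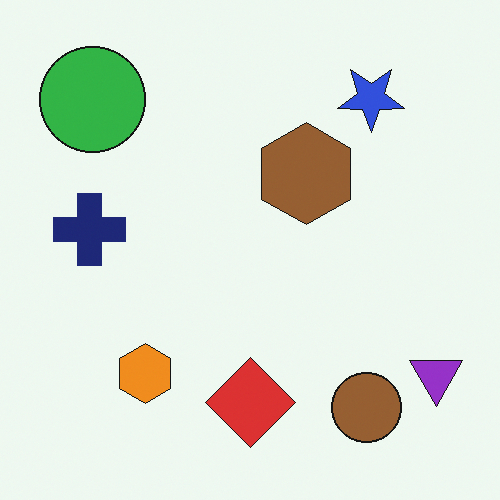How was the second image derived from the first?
This is the original image flipped vertically (top ↔ bottom).

The brown circle is in the top-right of the first image and the bottom-right of the second — shapes on opposite sides of the horizontal midline have swapped in a mirror flip.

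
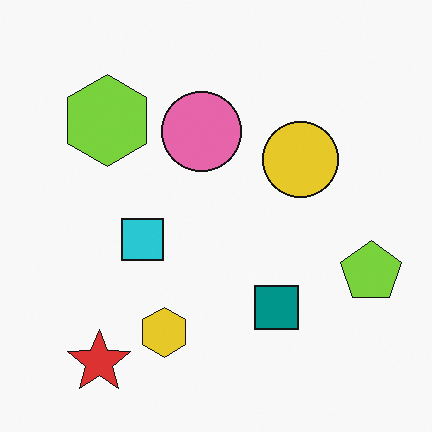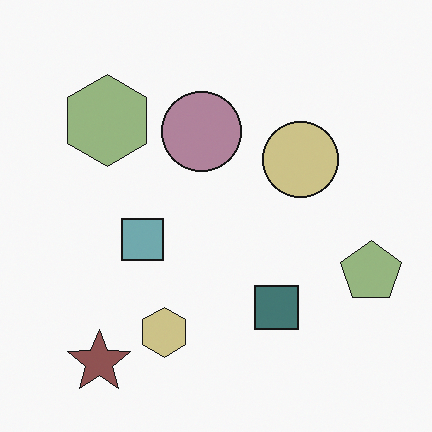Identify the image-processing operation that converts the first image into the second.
The transformation is: heavily desaturated.

All colors are more muted and greyish — a global saturation change.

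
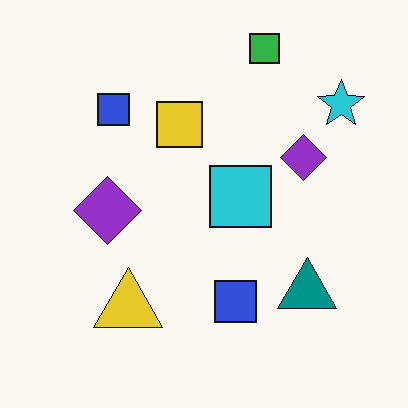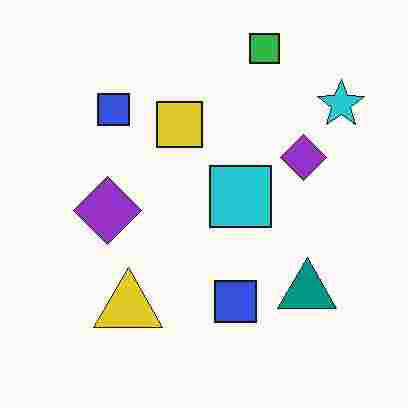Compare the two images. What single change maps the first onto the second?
The image was degraded with heavy JPEG compression.

Blocky 8×8 compression artifacts appear around shape edges and the flat background shows ringing — characteristic JPEG degradation.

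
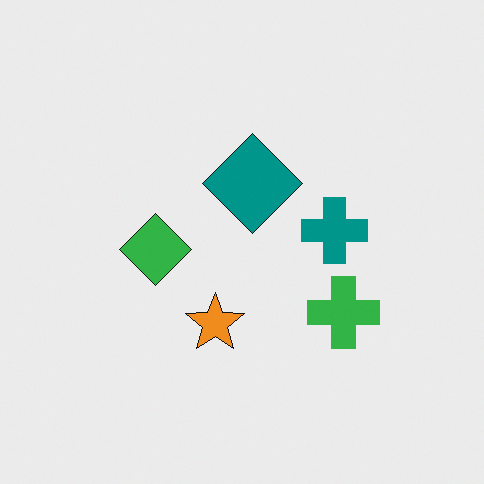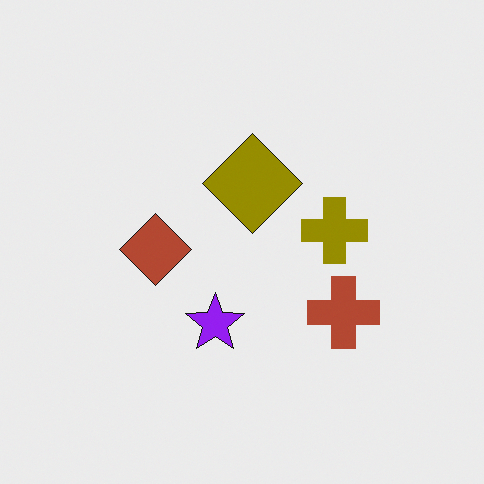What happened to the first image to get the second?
This is the original image hue-shifted through roughly half the color wheel.

Every shape's color has rotated by the same amount around the hue wheel — a uniform hue shift.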